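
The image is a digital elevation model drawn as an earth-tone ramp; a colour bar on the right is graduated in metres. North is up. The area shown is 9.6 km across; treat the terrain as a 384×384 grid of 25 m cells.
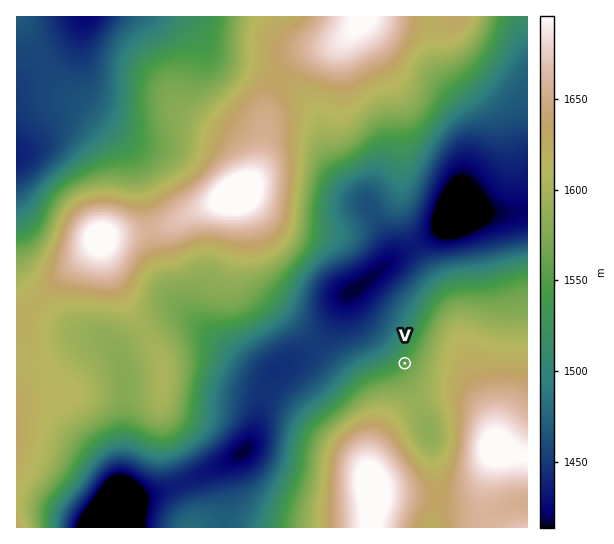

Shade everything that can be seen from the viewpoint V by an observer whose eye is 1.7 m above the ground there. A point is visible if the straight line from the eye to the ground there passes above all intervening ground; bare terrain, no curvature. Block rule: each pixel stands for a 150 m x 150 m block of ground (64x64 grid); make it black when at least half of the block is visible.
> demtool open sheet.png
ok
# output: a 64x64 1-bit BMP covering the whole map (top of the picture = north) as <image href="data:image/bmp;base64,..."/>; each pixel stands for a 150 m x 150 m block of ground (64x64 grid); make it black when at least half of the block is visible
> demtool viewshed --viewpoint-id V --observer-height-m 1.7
<image width="64" height="64" href="data:image/bmp;base64,Qk0+AgAAAAAAAD4AAAAoAAAAQAAAAEAAAAABAAEAAAAAAAACAAATCwAAEwsAAAIAAAAAAAAA////AAAAAAD4AAAAAAAAAPwAAAAAAAAA/gAAAAAAAAD/AAAAAAAAAP8AAAAAAAAA/wAAAAAAAAD/AAAAAAAAAP4AAAAAAQAA/gAAAAAHAAD8ABgAAA8AAPAAHgAAHgAA4AAfAAA+AADAAB/AAD4AAIAAP+AAPgAAAAA/8AAeAAAAAD/4AA4AAAAAP/4ADwAAAAA//4APAAAAAD//4A+AAAAAP//4H4AAAAA/////4AAAAD/////wAAAAP/////gAAAB/////+AAAAH/////4AGAB//////gAcAP/////8AA4B//////wAAgP/H///8AAAB/4P//+AAAAH/A///wAAAAf+B///gAAAB/8H///AAAAP/4f//+AAAAf/////8AAAB//////4AAAH5/////gAAAOD////+AAAAQD////8AAAAAB////wAAAAAB////gAAAAAD///+AAAAAAD///8AAAAAAH///wAAAAAAP///gAAAAAA////AAAAAAB///+AAAAAAH///8AAAAAAf///4AAAAAB////wAAAAAH////gAAAAAP////AAAAAAf///8AAAAAB////4AAAAAH////wAAAAA/////AAAAAD////8AAAAAf////wAAAAAf////AAAAAAH///8AAAAAAH///wAAAAAAP///AAAAAAAfz/8AAAAAAA4D/w=="/>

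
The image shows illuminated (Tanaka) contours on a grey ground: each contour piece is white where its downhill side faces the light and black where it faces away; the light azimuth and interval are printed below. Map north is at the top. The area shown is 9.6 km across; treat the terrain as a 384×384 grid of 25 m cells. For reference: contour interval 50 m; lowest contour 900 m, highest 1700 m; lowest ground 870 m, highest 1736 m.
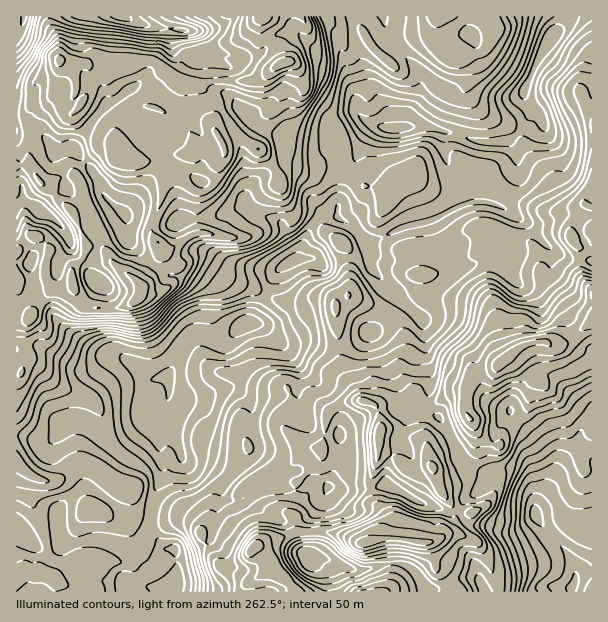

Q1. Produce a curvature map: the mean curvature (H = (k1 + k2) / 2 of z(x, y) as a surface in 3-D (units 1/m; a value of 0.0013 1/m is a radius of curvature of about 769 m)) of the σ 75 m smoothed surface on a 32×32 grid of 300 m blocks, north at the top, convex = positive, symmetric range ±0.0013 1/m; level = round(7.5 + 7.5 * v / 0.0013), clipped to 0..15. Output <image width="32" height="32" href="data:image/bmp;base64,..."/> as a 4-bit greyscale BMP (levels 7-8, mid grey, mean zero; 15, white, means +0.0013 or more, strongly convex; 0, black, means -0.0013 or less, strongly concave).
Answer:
<image width="32" height="32" href="data:image/bmp;base64,Qk12AgAAAAAAAHYAAAAoAAAAIAAAACAAAAABAAQAAAAAAAACAAATCwAAEwsAABAAAAAAAAAAAAAAABEREQAiIiIAMzMzAERERABVVVUAZmZmAHd3dwCIiIgAmZmZAKqqqgC7u7sAzMzMAN3d3QDu7u4A////AIm2hFYyd7qtVHe6GIG7VVSqibqZg81o8gEAADuR2XlkRzZkeAK0v6AE/7z9brd2STw6eZWrxmt+/s3KvbYmRKmYG6iTqZdnjDI1uxBftwWXeHZo5IimlEZiOSAvcdYmic23m6djZ2yodXsrn2ZbNWuSeqaGcmiDeKloyJwYmGdZNVlYZWeItJqWOeToLKx3dpVViEd2eLbHSjTkYJ9FhYWUaMhYVlaFh4rPl4fIQLmWpqiIhliGadp1d3iFu6SMZ9plVlZIvKiTmoh5Rpr9VXp2hhFHVYN5Qmh0ale4rt/GykNEmkRVM0dccEo0SIZ5m/g//+tSRiOJXoeXRUjKk5dYvUP/14y6qq7qRIeK8yWHamsI+XtoliaE5EvINnJ2XRpbbla6YzMhA5N4h2ZnhzXOSJYPq5//pF/iaamIqJPZ1Ay0LgSGeE1GGZI0nMU3lkDrgzmFhDaaM1boh0M0u6wvXBZnqqom+HeKqaiJl1ZJyYkdyHd+NZlpeJrGeKZ6RaVAvKeKf19qOIia57dllkWUhZplWHyVOkikATIjZnBWtt0pmKaKFphGNFNYi7lRmbmbc2dIdCdrtyhneqpRGOvIiIlV26vuiMg0fVVpiAq9e/u775dkJv94Z+db6rkyeTj4uqhpqphWlGtnqXbJcGsNlWUAAAStZeVqV4lV3IMn"/>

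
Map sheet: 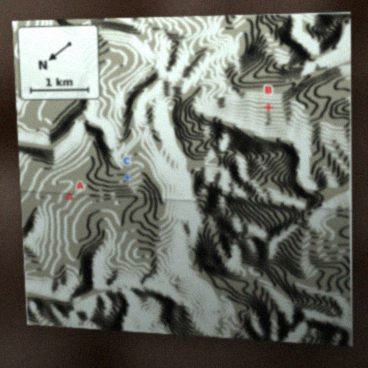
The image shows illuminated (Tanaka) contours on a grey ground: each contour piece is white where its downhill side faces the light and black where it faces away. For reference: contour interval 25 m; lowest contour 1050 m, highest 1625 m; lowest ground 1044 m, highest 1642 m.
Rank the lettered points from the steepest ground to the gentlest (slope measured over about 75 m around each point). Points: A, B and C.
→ B C A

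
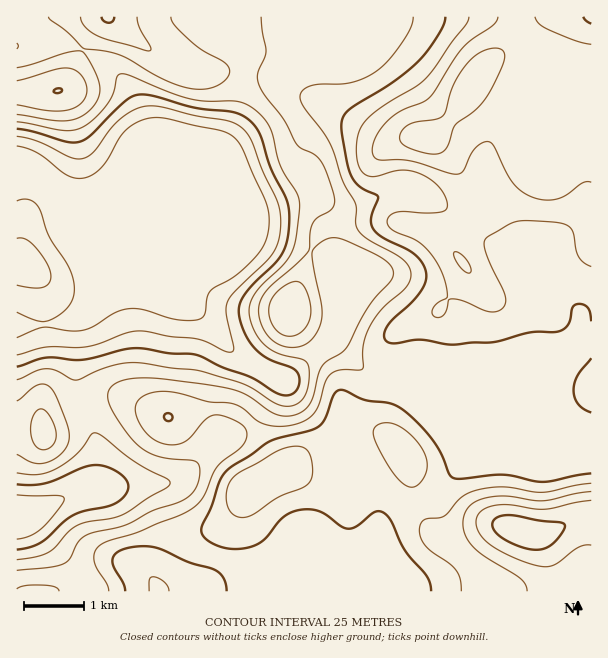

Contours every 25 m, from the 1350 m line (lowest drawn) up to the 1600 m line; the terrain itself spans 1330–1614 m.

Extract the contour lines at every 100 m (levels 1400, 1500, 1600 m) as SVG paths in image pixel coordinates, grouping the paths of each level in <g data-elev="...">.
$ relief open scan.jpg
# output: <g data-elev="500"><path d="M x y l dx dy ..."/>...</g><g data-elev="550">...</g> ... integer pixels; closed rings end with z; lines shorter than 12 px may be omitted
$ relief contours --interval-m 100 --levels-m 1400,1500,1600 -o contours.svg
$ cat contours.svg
<g data-elev="1400"><path d="M17 484l15 1 13-2 38-15 13-3 11 2 12 6 6 6 3 7-3 9-9 8-8 3-22 5-11 3-10 7-24 22-11 4-13 3"/><path d="M17 129l18 3 31 10 14 0 12-8 34-34 8-4 7-2 14 2 40 12 38 4 9 3 7 5 11 14 11 34 15 30 3 11 0 15-2 16-4 12-8 11-21 21-10 12-5 10 0 11 6 18 10 13 14 11 25 10 4 5 2 7-2 6-4 6-6 2-6 0-8-3-23-15-29-10-24-12-30-2-28-5-15 1-42 11-38-2-28 9"/></g><g data-elev="1500"><path d="M227 591l-3-12-8-9-28-8-29-13-15-3-21 3-6 3-4 5 0 9 10 16 2 9"/><path d="M591 473l-46 9-11-1-31-6-48 3-6-4-7-19-10-15-12-15-15-13-13-8-27-4-24-10-5 2-2 3-8 22-7 9-8 4-32 8-10 4-39 26-9 11-10 28-10 21 2 8 9 7 9 4 10 2 12-1 11-2 11-7 19-22 15-7 10-1 11 2 21 15 7 3 8-2 16-14 8-2 4 2 5 4 15 32 23 27 3 8 1 7"/><path d="M166 420l5 0 2-3-2-3-3-1-3 1-1 3z"/><path d="M591 358l-13 17-3 8-1 7 1 8 3 6 6 5 7 4"/><path d="M54 92l5 1 3-3-1-1-4-1z"/><path d="M102 17l2 4 4 2 5-2 1-4"/><path d="M445 17l-1 7-6 11-19 26-27 22-41 25-6 6-3 8 1 18 4 24 4 12 9 11 18 10-7 21 2 10 9 9 32 17 8 9 4 9 0 9-4 9-11 13-22 21-5 9 1 6 2 3 5 1 28-3 35 5 40-3 38-10 24 0 6-2 4-4 3-6 2-12 6-4 6 1 4 3 2 4 1 9"/></g><g data-elev="1600"><path d="M530 549l12 0 9-4 12-14 2-4-1-3-4-2-21-2-29-5-10 1-6 4-2 4 1 4 6 8 14 8z"/></g>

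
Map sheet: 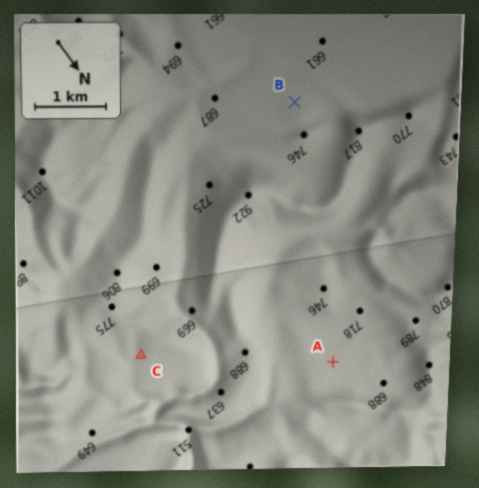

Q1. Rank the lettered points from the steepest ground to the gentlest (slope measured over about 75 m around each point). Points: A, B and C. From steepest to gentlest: C B A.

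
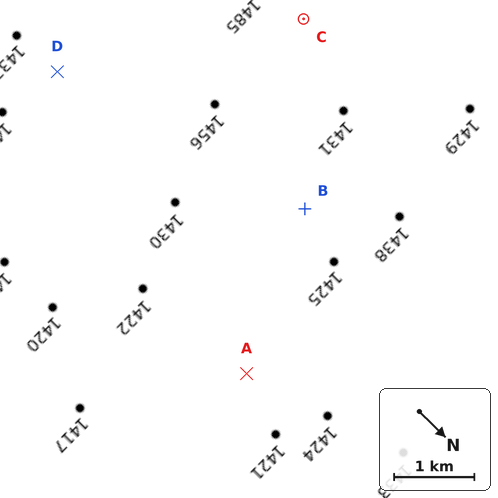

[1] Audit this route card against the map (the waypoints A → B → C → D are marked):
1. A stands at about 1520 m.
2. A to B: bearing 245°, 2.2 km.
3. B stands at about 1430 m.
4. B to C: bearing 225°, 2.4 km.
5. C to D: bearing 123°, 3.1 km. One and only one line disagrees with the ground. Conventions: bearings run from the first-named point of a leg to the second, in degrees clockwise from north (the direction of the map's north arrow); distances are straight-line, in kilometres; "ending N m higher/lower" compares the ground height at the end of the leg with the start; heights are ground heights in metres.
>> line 1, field height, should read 1420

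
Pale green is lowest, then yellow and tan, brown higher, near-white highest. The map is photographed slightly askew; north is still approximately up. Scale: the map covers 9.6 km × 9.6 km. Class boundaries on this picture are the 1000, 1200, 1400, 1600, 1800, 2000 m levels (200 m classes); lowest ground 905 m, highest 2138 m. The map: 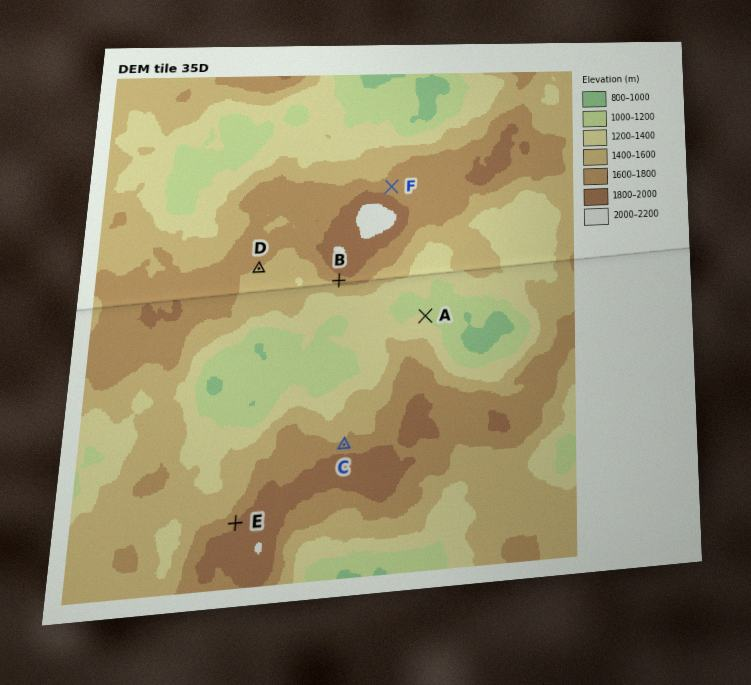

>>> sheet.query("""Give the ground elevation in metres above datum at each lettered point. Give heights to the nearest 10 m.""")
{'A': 1190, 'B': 1710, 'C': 1650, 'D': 1580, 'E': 1790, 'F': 1690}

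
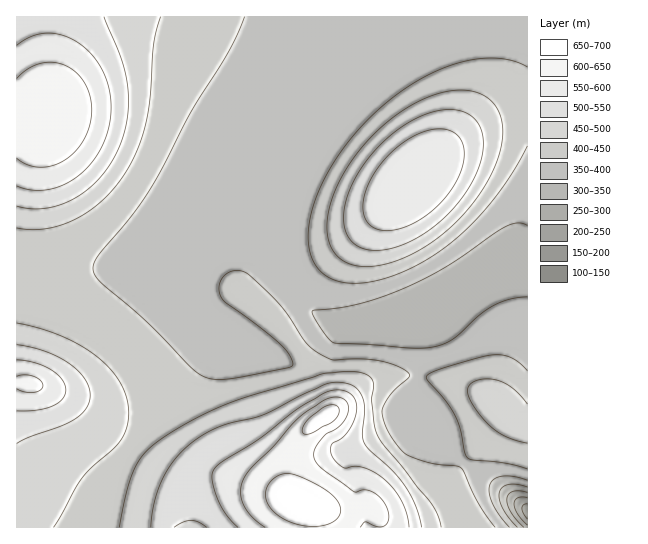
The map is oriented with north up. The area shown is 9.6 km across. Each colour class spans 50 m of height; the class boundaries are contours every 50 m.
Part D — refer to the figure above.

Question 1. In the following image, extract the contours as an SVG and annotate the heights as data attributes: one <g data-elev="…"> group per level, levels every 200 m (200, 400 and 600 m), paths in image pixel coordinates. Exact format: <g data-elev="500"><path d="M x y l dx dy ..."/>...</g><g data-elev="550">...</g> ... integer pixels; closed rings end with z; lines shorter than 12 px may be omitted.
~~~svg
<g data-elev="200"><path d="M527 525l-9-11-4-11 1-3 3-2 9 0"/></g><g data-elev="400"><path d="M495 527l-17-24-17-35-30-5-22-7-8-7-11-15-7-15-1-10 9-16 18-16 0-3-4-4-11-5-15-4-20-2-26 1-13-6-15-12-19-29-15-18-23-21-11-4-9 3-7 6-2 10 3 9 4 5 29 20 24 20 10 11 4 11-6 3-52 10-16 2-12-2-15-9-41-43-48-41-9-11-1-7 3-8 36-44 18-26 41-78 38-61 16-33"/><path d="M527 371l-8-8-8-5-8-3-9 0-15 2-38 12-12 5-3 4 20 23 9 14 6 15 4 23 3 5 6 2 33 4 20 5"/><path d="M527 67l-13-6-17-3-19 1-20 4-21 8-20 10-20 14-20 16-18 18-16 20-14 21-10 21-7 20-4 20 1 18 5 14 7 8 9 7 11 4 13 1 15-1 16-4 34-14 31-20 29-27 26-34 22-37"/></g><g data-elev="600"><path d="M360 527l5-5 13 5 8-2 2-4 1-6-4-12-6-6-8-6-6-1-8 2-4-1-31-22-6-7-2-5 1-8 5-8 6-7 14-8 7-11 2-8-2-5-5-4-7-1-12 4-25 17-25 29-21 20-8 11-3 12 2 13 8 13 14 11"/><path d="M17 389l8 3 8 1 7-3 3-4-2-5-7-5-9-1-8 1"/><path d="M17 158l10 7 12 2 14-1 12-6 10-9 10-13 5-13 2-15-2-14-5-13-9-10-11-8-12-3-14 2-12 5-10 9"/></g>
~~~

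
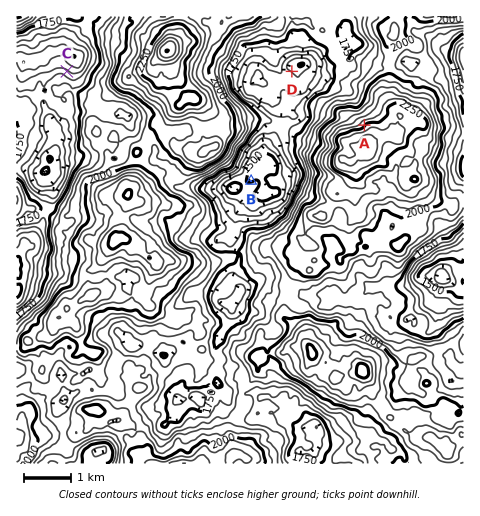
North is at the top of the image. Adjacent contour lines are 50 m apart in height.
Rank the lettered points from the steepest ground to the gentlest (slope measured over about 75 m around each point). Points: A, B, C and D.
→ A C D B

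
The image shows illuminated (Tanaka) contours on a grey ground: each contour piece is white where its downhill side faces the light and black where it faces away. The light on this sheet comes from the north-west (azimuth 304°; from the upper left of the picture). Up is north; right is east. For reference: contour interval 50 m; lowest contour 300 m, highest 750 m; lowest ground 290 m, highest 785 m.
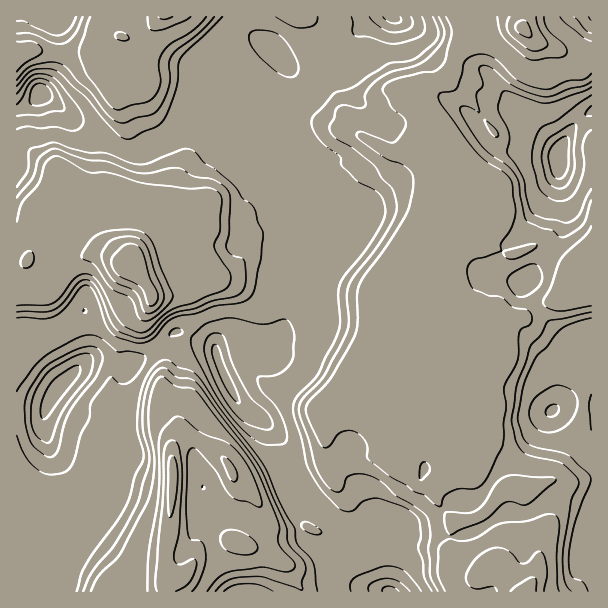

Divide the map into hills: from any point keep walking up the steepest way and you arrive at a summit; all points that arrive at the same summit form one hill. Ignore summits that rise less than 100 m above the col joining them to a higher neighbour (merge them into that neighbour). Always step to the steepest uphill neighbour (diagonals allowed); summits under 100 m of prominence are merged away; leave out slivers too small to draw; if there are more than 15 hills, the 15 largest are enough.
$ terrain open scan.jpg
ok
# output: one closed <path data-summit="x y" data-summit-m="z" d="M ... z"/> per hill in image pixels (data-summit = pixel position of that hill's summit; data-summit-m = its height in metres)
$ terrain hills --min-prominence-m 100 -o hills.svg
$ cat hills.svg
<path data-summit="522 29" data-summit-m="764" d="M591 16l-214 0-21 17-4 14-7 5-21 0-19 10-17 2-15-15-14 13-3 6 0 16 6 29-2 15-2 6 24 8 24 23 0 18 10 14 10 21 0 6-12 11-24 11-6 8 0 12 8 31 0 12-12 24-7 5-9 2-31-9-8 3-8 8-1 11 7 21 17 30 6 6 15 8 16 17 3 11 0 13 10 32 4 3 5 0 7 5 17 15 31 20 8 7 9-11 15-10 6 0 9 4 15-1 21-9 16-12 18 0 9-6 14-20 12-12 12-6 8-8 20-33 13-15 3-18 15-37 7-9 8-3 0-170-25-1-8-5 1-10 11-20 8-9 13-9z"/><path data-summit="131 266" data-summit-m="785" d="M375 16l-130 0 1 13 10 9-11-4-8 2-36 22-7 7-4 9-4 18 0 12 2 6 6 4-9 1-24 25-21 14-15-2-38-22-46-38-9 11-16 8 1 481 41-1 0-19 4-17 29-57 0-4-7-11-5-12-29-22-7-27 7-23 31-35 9-4 15 0 21 6 33-18 18-17 32 12 6 5 10-14 8-3 36 9 7-3 7-8 9-20 0-12-8-31 0-12 6-8 28-14 8-8 0-6-10-21-10-14 0-18-24-23-24-8 2-6 2-15-6-29 0-16 3-6 14-13 15 15 12 0 24-12 21 0 7-5 4-14z"/><path data-summit="173 477" data-summit-m="771" d="M177 331l-18 17-33 18-21-6-19 1-30 29-10 18-3 14 7 27 29 22 5 12 7 11 0 4-29 57-4 17 0 19 326 1-25-10-15-24 6-12 10-7-19-15-12-6-23-19-7-5-5 0-4-3-10-32 0-13-3-11-16-17-15-8-6-6-17-30-7-26-7-5z"/><path data-summit="525 591" data-summit-m="736" d="M591 404l-27 0-10 5-8 8-20 33-8 8-12 6-12 12-12 18-8 6-21 2-16 12-21 9-15 1-5-2 1 11-7 27 0 31 201 1z"/><path data-summit="164 17" data-summit-m="712" d="M243 16l-226 0-1 94 16-7 9-11 46 38 38 22 15 2 21-14 24-25 9-1-6-4-2-6 0-12 4-18 4-9 7-7 12-6 18-14 11-4 10 1-8-9z"/>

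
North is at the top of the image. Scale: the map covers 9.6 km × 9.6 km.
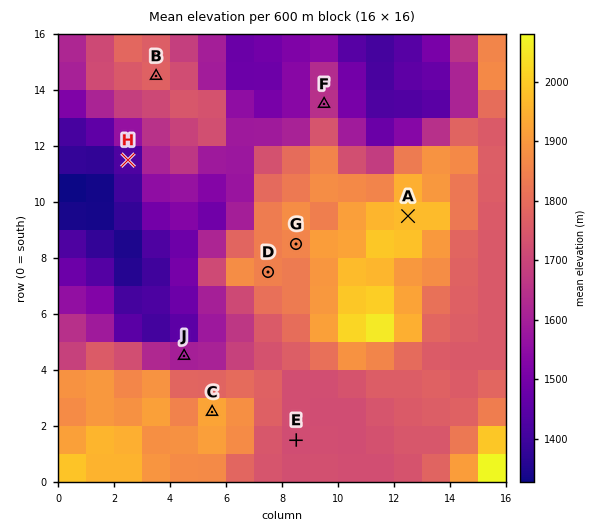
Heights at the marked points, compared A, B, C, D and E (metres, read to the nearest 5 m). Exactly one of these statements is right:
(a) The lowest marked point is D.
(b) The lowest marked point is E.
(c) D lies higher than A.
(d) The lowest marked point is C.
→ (b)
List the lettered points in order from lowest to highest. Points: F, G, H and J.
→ H J F G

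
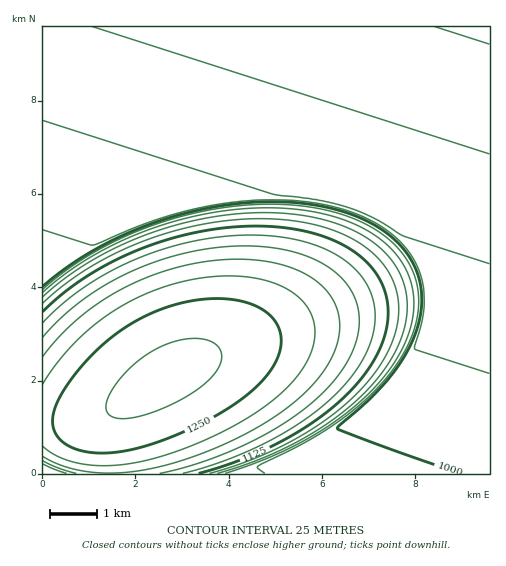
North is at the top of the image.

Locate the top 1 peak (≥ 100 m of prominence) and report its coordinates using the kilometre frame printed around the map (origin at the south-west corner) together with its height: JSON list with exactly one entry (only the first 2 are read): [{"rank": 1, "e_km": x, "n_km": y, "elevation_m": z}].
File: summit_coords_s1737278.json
[{"rank": 1, "e_km": 2.69, "n_km": 2.11, "elevation_m": 1281}]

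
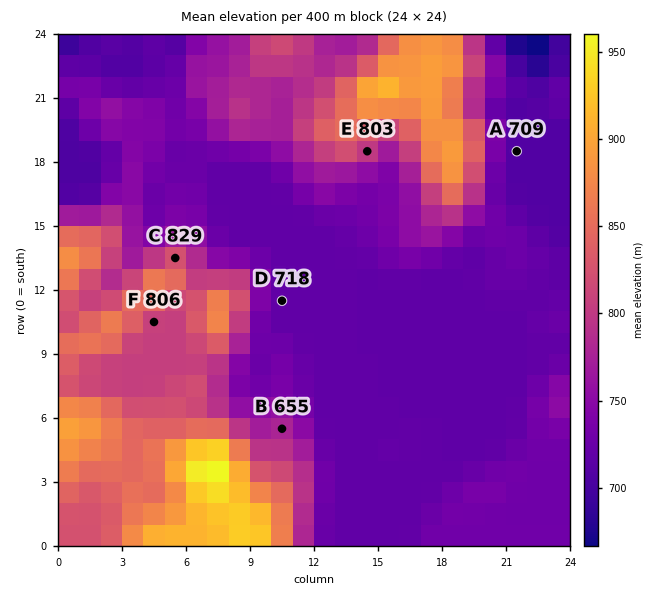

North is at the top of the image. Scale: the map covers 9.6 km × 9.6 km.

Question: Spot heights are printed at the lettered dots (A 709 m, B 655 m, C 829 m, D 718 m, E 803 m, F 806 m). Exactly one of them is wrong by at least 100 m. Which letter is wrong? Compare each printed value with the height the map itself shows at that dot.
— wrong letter B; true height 780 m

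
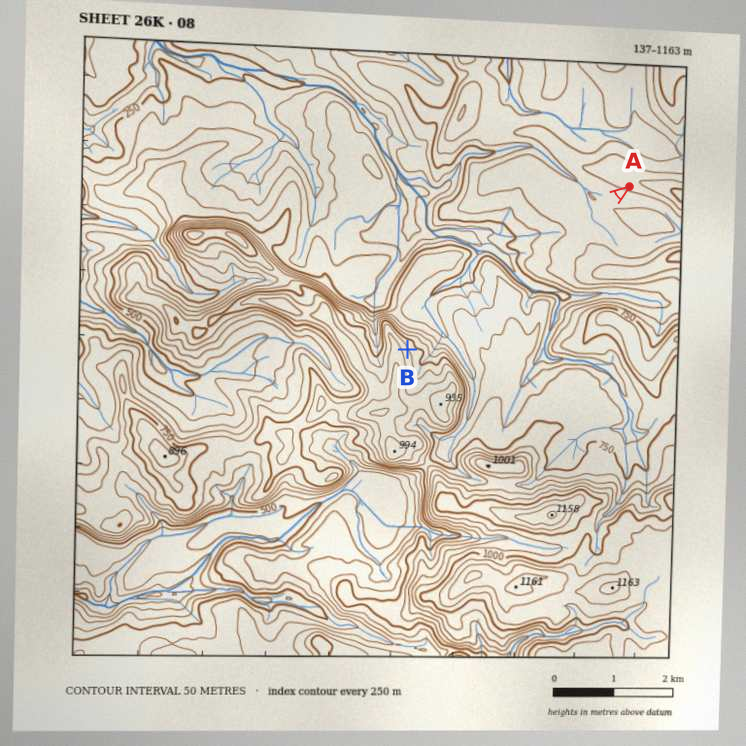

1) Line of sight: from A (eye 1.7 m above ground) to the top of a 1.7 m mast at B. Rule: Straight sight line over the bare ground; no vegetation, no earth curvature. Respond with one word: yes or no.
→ yes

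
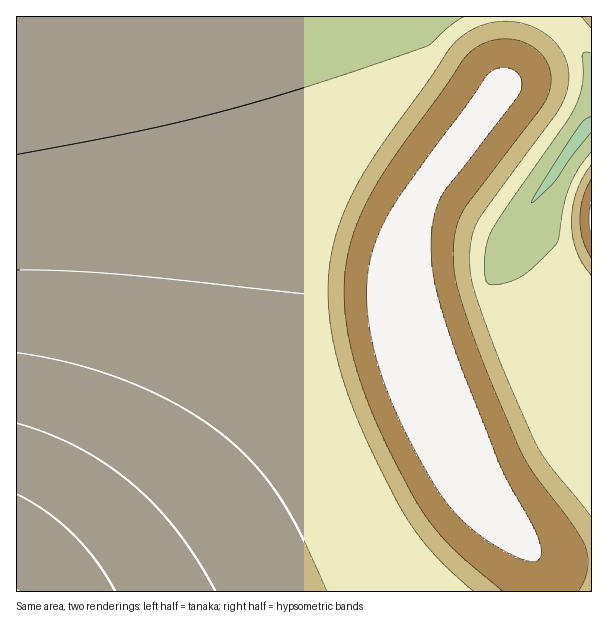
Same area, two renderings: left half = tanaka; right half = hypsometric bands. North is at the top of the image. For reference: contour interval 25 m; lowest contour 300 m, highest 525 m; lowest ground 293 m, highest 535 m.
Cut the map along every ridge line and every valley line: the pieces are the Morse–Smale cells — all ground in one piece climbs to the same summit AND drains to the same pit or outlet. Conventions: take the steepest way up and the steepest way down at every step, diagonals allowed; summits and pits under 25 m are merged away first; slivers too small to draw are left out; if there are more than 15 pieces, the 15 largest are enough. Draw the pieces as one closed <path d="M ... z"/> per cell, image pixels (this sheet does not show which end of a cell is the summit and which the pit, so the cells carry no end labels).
<path d="M252 16l-236 1 1 575 434-1-25-27-28-37-34-68-28-67-10-27-10-47-4-76-11-63-18-69z"/><path d="M504 16l-251 1 30 93 18 69 11 63 4 76 10 47 10 27 28 67 34 68 28 37 26 28 89-1-1-28-17-21-42-45-15-24-18-38-15-33-19-52-12-56 1-46 12-39 15-27 50-63 24-35z"/><path d="M555 16l-50 1-1 67-24 35-50 63-15 27-12 39-1 46 4 27 15 51 18 44 33 67 22 30 29 29 17 21 2 29 49 0 1-107-36-39-28-57-16-39-14-81 0-12 8-18 48-66 18-29 20-19 0-56-3-9-15-24z"/><path d="M591 126l-19 18-18 29-36 48-20 36 0 12 7 46 13 53 38 78 35 38z"/><path d="M591 16l-35 1 22 25 11 18 2 8z"/>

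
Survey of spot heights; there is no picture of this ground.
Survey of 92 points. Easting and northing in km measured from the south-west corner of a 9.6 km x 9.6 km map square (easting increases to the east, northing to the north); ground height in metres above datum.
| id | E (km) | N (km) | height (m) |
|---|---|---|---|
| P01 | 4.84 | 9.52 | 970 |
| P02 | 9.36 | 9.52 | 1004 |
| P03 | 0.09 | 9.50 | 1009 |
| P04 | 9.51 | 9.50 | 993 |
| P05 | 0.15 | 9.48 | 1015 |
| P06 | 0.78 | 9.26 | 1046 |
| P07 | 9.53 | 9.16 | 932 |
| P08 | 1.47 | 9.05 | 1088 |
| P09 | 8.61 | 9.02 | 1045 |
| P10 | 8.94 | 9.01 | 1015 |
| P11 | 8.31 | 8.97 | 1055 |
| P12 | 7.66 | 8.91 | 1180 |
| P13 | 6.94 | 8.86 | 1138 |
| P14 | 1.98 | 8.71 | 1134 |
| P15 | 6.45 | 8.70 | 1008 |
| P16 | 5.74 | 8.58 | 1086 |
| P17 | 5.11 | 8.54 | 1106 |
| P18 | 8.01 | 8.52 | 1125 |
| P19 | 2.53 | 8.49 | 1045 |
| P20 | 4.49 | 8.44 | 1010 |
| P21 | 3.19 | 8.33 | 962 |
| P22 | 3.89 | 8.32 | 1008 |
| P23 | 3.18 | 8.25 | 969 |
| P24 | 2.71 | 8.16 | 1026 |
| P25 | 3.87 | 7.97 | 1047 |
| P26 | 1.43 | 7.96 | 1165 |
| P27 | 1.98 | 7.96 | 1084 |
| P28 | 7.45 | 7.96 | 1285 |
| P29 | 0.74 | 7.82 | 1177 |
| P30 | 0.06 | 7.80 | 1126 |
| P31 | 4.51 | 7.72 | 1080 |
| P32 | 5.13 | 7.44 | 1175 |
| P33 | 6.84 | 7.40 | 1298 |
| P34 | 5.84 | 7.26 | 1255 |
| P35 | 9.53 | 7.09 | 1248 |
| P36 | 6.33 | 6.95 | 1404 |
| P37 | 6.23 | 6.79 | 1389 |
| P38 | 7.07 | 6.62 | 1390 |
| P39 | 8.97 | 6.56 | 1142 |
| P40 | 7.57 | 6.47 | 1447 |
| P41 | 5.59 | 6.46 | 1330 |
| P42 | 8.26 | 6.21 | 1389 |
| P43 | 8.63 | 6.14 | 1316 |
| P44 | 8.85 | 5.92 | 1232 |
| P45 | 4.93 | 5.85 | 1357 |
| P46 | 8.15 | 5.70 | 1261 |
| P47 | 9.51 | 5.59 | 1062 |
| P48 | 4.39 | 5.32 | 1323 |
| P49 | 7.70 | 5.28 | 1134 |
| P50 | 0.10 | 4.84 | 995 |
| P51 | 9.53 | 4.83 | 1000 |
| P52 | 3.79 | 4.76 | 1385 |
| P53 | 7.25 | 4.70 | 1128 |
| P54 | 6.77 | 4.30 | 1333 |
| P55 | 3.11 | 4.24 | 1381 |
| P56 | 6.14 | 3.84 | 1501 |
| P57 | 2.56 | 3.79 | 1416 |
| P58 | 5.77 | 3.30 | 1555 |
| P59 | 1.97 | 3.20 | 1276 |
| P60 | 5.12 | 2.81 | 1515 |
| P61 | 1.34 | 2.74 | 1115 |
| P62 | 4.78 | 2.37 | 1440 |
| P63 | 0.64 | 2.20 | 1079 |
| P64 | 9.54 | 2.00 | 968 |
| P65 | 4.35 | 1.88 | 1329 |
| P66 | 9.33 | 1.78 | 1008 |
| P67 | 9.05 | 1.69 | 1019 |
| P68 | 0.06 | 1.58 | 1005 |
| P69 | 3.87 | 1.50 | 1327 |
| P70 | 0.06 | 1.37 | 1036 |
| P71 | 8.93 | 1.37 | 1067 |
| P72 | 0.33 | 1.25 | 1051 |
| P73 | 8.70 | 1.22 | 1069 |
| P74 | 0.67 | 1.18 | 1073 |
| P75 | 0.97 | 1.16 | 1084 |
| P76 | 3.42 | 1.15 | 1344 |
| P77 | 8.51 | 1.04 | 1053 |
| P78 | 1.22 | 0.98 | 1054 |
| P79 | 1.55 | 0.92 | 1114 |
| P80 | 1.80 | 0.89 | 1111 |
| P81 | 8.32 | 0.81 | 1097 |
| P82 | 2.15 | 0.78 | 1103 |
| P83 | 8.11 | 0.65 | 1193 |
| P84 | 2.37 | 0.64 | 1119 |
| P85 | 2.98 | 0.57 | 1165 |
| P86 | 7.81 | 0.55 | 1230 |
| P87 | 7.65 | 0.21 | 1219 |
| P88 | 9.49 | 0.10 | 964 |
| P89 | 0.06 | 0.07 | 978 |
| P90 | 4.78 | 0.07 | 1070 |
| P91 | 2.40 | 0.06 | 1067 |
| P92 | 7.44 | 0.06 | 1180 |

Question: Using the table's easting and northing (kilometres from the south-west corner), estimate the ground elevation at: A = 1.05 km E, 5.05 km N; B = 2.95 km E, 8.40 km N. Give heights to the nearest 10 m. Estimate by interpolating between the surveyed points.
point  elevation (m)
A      1150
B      1020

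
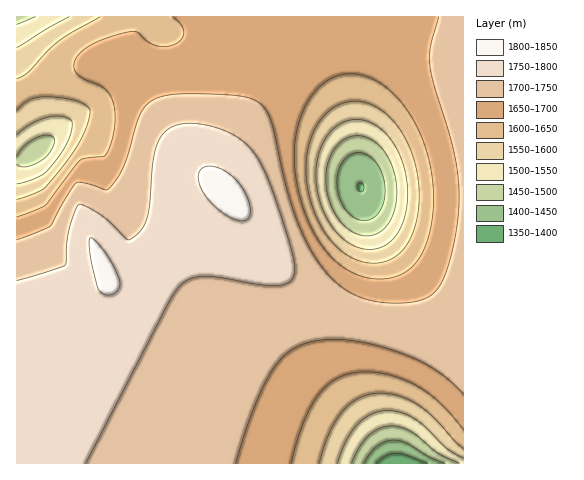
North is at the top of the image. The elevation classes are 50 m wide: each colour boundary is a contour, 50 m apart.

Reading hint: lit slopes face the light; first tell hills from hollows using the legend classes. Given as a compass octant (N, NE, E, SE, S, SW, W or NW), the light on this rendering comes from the NW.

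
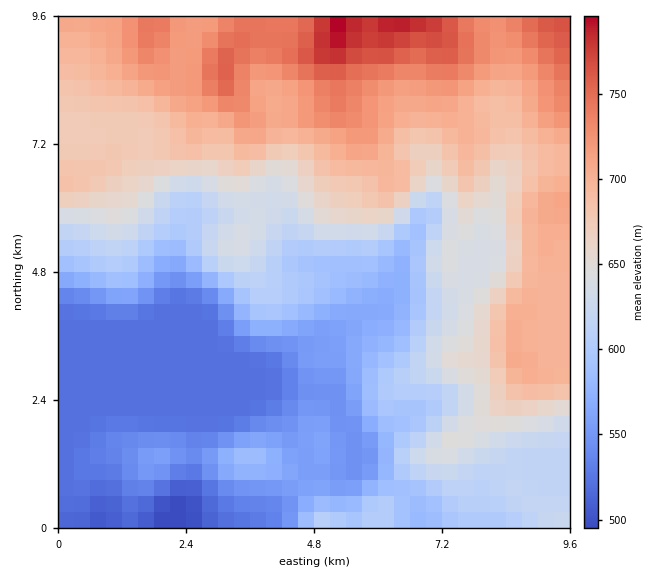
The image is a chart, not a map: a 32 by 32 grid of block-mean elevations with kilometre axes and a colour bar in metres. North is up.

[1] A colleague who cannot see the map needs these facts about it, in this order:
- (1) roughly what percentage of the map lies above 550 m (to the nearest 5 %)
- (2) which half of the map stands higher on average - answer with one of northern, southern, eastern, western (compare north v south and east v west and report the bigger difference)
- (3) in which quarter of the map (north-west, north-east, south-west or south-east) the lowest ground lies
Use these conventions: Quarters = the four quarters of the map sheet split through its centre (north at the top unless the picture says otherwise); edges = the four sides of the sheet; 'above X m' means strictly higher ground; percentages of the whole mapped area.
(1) About 80 % of the map lies above 550 m.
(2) Taken as a whole, the northern half is higher than the southern.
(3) The lowest point lies in the south-west quarter of the map.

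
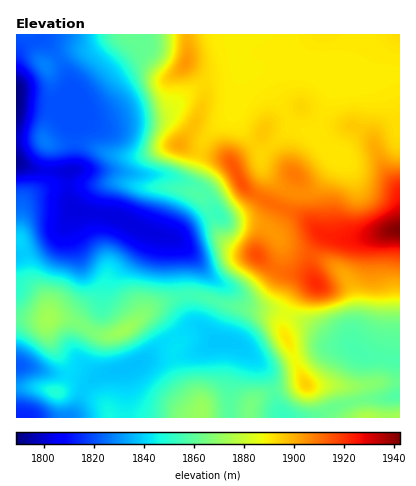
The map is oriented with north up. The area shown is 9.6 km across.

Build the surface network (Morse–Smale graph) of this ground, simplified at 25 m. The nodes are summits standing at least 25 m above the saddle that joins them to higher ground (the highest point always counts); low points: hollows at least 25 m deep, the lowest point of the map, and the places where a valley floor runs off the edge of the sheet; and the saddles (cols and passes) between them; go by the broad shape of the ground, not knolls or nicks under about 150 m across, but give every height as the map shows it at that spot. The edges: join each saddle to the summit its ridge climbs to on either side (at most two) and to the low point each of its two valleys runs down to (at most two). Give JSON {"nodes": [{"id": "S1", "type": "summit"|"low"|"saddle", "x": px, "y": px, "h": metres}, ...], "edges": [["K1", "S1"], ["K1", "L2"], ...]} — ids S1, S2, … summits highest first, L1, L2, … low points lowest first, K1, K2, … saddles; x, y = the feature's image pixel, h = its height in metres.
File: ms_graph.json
{"nodes": [
{"id": "S1", "type": "summit", "x": 398, "y": 230, "h": 1942},
{"id": "L1", "type": "low", "x": 16, "y": 96, "h": 1789},
{"id": "L2", "type": "low", "x": 24, "y": 416, "h": 1814},
{"id": "K1", "type": "saddle", "x": 274, "y": 392, "h": 1858},
{"id": "K2", "type": "saddle", "x": 186, "y": 296, "h": 1854}],
"edges": [["K1", "S1"], ["K1", "L1"], ["K1", "L2"], ["K2", "S1"], ["K2", "L1"], ["K2", "L2"]]}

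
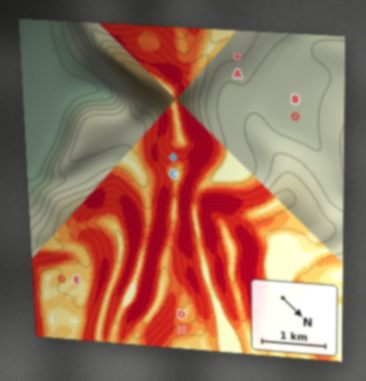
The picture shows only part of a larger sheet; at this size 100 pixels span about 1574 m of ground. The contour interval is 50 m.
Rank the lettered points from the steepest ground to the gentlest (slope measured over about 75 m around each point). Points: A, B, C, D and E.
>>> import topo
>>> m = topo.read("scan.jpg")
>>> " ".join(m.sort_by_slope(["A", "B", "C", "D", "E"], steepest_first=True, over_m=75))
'C D A E B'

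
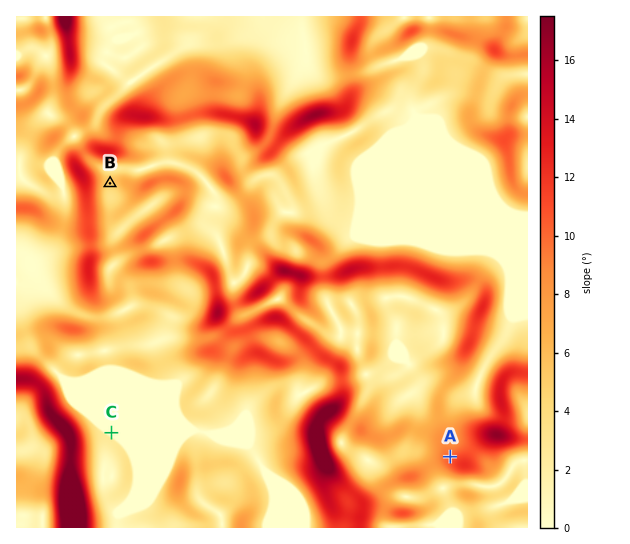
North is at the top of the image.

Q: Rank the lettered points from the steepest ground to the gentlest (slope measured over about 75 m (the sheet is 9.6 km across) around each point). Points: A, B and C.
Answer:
A B C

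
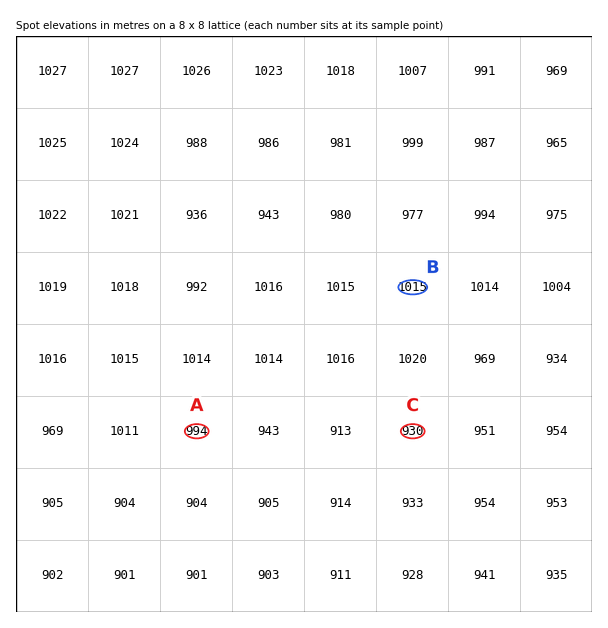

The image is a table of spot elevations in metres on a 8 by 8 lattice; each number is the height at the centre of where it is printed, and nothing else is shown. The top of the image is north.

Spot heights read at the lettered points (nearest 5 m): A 995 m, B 1015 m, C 930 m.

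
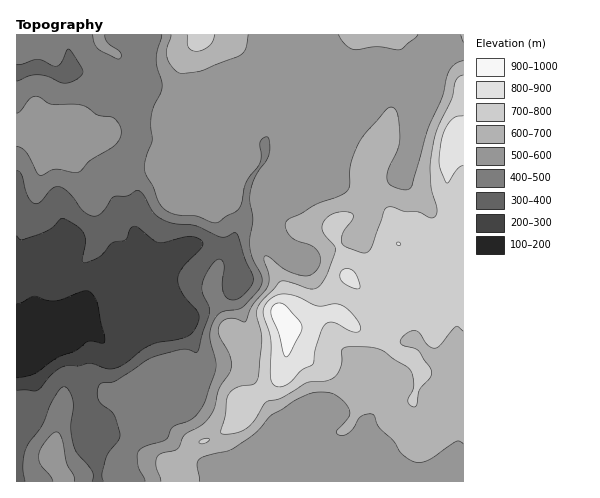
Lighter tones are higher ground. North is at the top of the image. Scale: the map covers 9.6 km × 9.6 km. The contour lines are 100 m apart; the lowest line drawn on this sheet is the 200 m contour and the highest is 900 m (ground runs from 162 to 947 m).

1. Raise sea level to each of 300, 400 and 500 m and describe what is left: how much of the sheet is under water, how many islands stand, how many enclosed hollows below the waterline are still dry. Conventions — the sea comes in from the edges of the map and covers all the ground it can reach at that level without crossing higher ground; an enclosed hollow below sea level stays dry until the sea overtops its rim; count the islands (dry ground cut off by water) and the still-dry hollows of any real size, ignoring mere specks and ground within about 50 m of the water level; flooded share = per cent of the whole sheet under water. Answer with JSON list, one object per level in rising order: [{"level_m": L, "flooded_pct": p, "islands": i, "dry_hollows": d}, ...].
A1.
[{"level_m": 300, "flooded_pct": 11, "islands": 0, "dry_hollows": 0}, {"level_m": 400, "flooded_pct": 20, "islands": 0, "dry_hollows": 0}, {"level_m": 500, "flooded_pct": 35, "islands": 0, "dry_hollows": 0}]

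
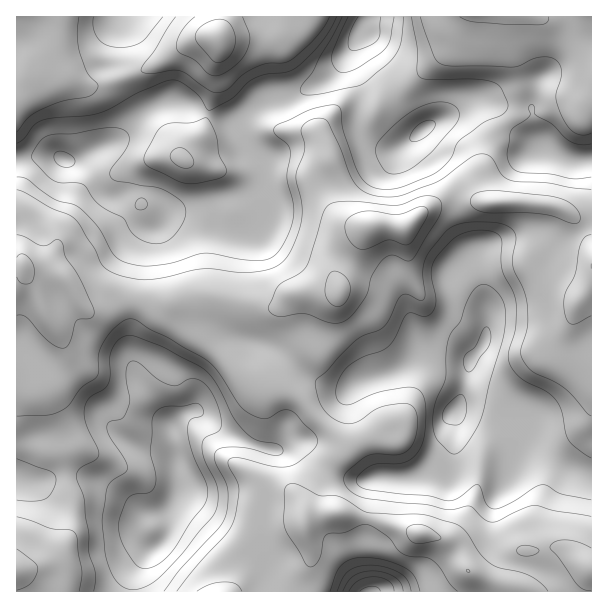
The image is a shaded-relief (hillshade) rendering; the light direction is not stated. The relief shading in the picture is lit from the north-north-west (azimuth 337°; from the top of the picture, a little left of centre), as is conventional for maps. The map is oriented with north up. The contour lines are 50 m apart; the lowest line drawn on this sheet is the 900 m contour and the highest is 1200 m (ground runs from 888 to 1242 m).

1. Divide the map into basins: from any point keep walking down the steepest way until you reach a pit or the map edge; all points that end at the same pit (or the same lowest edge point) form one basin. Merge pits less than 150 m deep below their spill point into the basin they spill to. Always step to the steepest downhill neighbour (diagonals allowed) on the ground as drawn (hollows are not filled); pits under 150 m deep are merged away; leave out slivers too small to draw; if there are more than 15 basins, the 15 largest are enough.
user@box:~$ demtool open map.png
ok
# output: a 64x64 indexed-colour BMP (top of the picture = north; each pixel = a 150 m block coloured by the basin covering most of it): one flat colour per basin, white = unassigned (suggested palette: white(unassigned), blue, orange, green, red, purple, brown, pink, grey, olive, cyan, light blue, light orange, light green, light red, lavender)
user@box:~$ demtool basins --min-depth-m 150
<image width="64" height="64" href="data:image/bmp;base64,Qk12CAAAAAAAAHYAAAAoAAAAQAAAAEAAAAABAAQAAAAAAAAIAAATCwAAEwsAABAAAAAAAAAA////ALR3HwAOf/8ALKAsACgn1gC9Z5QAS1aMAMJ34wB/f38AIr28AM++FwDox64AeLv/AIrfmACWmP8A1bDFADMzMzMzMzMzMzMzMxEREREURERERERERERBERERERERMzMzMzMzMzMzMzMzMRERERREREREREREREEiIhEREREzMzMzMzMzMzMzMzMxERERFEREREREREREIiIiERERETMzMzMzMzMzMzMzMzEREREUREREREREREIiIiIRERESMzMzMzMzMzMzMzMzMRERERREREREREREQiIiIiERESIzMzMzMzMzMzMzMzMzERERFEREREREREQiIiIiIiIiIjMzMzMzMzMzMzMzMzMzERFERERERERCIiIiIiIiIiIiMzMzMzMzMzMzMzMzMzMzMUREREREIiIiIiIiIiIiIiIzMzMzMzMzMzMzMzMzMzMzJERCIiIiIiIiIiIiIiIiIjMzMzMzMzMzMzMzMzMzMzMiIiIiIiIiIiIiIiIiIiIiMzMzMzMzMzMzMzMzMzMzMzIiIiIiIiIiIiIiIiIiIiIzMzMzMzMzMzMzMzMzMzMzMiIiIiIiIiIiIiIiIiIiIjMzMzMzMzMzMzMzMzMzMzMzIiIiIiIiIiIiIiIiIiIiMzMzMzMzMzMzMzMzMzMzMzMiIiIiIiIiIiIiIiIiIiIzMzMzMzMzMzMzMzMzMzMzMzIiIiIiIiIiIiIiIiIiIjMzMzMzMzMzMzMzMzMzMzMzMyIiIiIiIiIiIiIiIiIiMzMzMzMzMzMzMzMzMzMzMzMzIiIiIiIiIiIiIiIiIiIzMzMzMzMzMzMzMzMzMzMzMzIiIiIiIiIiIiIiIiIiIjMzMzMzMzMzMzMzMzMzMzMzIiIiIiIiIiIiIiIiIiIiMzMzMzMzMzMzMzMzMzMzMzIiIiIiIiIiIiIiIiIiIiIzMzMzMzMzMzMzMzMzMzMzIiIiIiIiIiIiIiIiIiIiIjMzMzMzMzMzMzMzMzMzMzMiIiIiIiIiIiIiIiIiIiIiMzMzMzMzMzMzMzMzMzMyIiIiIiIiIiIiIiIiIiIiIiIzMzMzMzMzMzMzMzMzIiIiIiIiIiIiIiIiIiIiIiIiIjMzMzMzMzMzMzMzMyIiIiIiIiIiIiIiIiIiIiIiIiIiMzMzMzMzMzMzMzMzIiIiIiIiIiIiIiIiIiIiIiIiIiIzMzMzMzMzMzMzMzIiIiIiIiIiIiIiIiIiIiIiIiIiIjMzMzMzMzMzMzMzIiIiIiIiIiIiIiIiIiIiIiIiIiIiMzMzMzMzMzMzMzIiIiIiIiIiIiIiIiIiIiIiIiIiIiIzMzMzMzMzMzMzIiIiIiIiIiIiIiIiIiIiIiIiIiIiIjMzMzMzMzMzMzMiIiIiIiIiIiIiIiIiIiIiIiIiIiIiMzMzMzMzMzMzMyIiIiIiIiIiIiIiIiIiIiIiIiIiIiIzMzMxERMzERETMiEREREiIiIiIiIiIiIiIiIiIiIiIjMzMxERERERERERERERERERESIiIiIiIiIiIiIiIiIiMzMxERERERERERERERERERERIiIiIiIiIiIiIiIiIiIxERERERERERERERERERERERIiIiIiIiIiIiIiIiIiIhEREREREREREREREREREREREiIiIiIiIiIiIiIiIiIhERERERERERERERERERERERESIiIiIiIiIiIiIiIiEREREREREREREREREREREREREREiIiIiIiIiIiIiIiEREREREREREREREREREREREREREREiIiIiIiIiIiIiIhERERERERERERERERERERERERERERIiIiIiIiIiIiIiIRERERERERERERERERERERERERERERERIiIiIiIiIiIhERERERERERERERERERERERERERERERERIiIiIiIiIiERERERERERERERERERERERERERERERERESIiERERERERERERERERERERERERERERERERERERERERERERERERERERERERERERERERERERERERERERERERERERERERERERERERERERERERERERERERERERERERERERERERERERERERERERERERERERERERERERERERERERERERERERERERERERERERERERERERERERERERERERERERERERERERERERERERERERERERERERERERERERERERERERERERERERERERERERERERERERERERERERERERERERERERERERERERERERERERERERERERERERERERERERERERERERERERERERERERERERERERERERERERERERERERERERERERERERERERERERERERERERERERERERERERERERERERERERERERERERERERERERERERERERERERERERERERERERERERERERERERERERERERERERERERERERERERERERERERERERERERERERERERERERERERERERERERERERERERERERERERERERERERERERERERERERERERERERERERERERERERERERERERERERERERERERERERERERERERERERERERERERERERERERERERERERERERERERERERERERERERERERERERERERERERERERERERERERERERERERERERERERERERERERERERERERERERERERERERERERERERERERERERERERERERERERERERERERERERERERERERERERERERERERERERERERERERERERERERERERERERERERERERERERERERERERER"/>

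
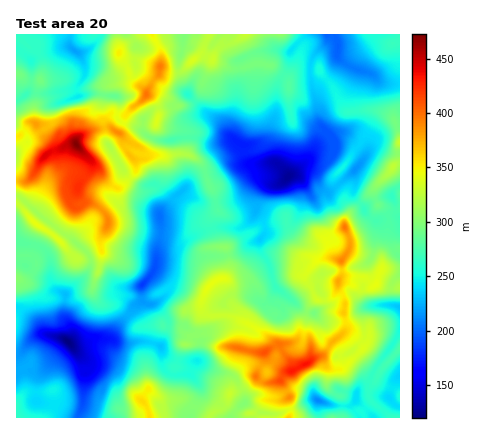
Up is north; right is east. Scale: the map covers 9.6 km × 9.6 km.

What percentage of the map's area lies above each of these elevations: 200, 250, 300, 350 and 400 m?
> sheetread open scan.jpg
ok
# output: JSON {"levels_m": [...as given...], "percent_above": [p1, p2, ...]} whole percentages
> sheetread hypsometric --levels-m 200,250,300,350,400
{"levels_m": [200, 250, 300, 350, 400], "percent_above": [92, 71, 38, 13, 3]}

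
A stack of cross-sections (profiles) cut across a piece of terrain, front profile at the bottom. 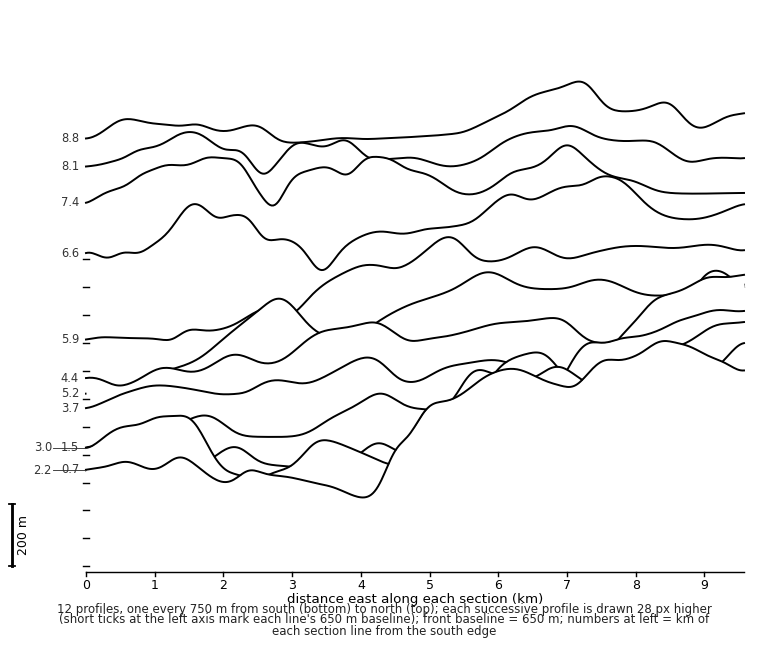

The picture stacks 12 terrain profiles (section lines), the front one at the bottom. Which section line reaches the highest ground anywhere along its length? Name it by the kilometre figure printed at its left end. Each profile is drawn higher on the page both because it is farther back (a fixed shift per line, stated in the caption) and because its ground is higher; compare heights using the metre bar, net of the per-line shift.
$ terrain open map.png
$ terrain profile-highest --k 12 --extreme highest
0.7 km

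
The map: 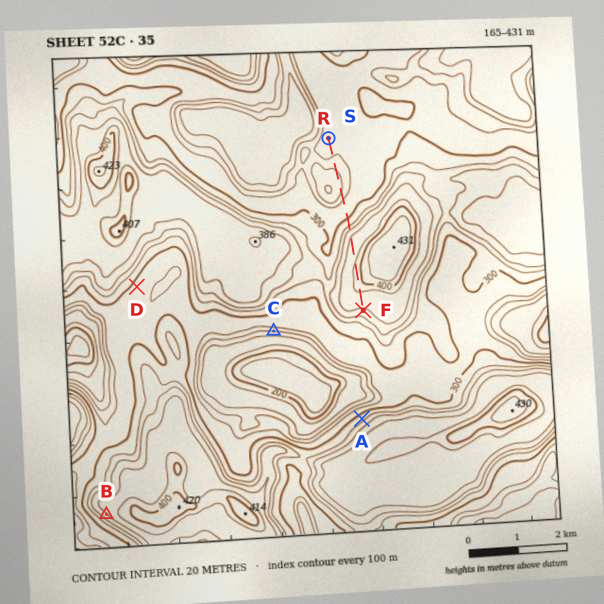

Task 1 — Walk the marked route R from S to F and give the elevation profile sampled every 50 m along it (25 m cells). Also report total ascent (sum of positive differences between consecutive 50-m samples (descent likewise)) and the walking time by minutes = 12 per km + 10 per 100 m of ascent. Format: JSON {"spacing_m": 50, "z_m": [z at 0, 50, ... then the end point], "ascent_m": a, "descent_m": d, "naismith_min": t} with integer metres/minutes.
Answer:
{"spacing_m": 50, "z_m": [294, 294, 293, 292, 291, 288, 285, 282, 278, 274, 270, 267, 263, 261, 258, 257, 256, 255, 255, 255, 256, 257, 260, 265, 271, 278, 285, 290, 294, 296, 297, 298, 299, 300, 304, 310, 320, 332, 344, 353, 358, 361, 363, 364, 365, 366, 368, 369, 371, 374, 377, 381, 384, 387, 389, 390, 390, 390, 391, 391, 391, 388, 384, 379, 374, 369, 366, 365, 363, 361, 358, 356], "ascent_m": 136, "descent_m": 74, "naismith_min": 56}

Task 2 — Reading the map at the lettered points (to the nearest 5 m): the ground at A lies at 310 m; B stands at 360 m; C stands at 260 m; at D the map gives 295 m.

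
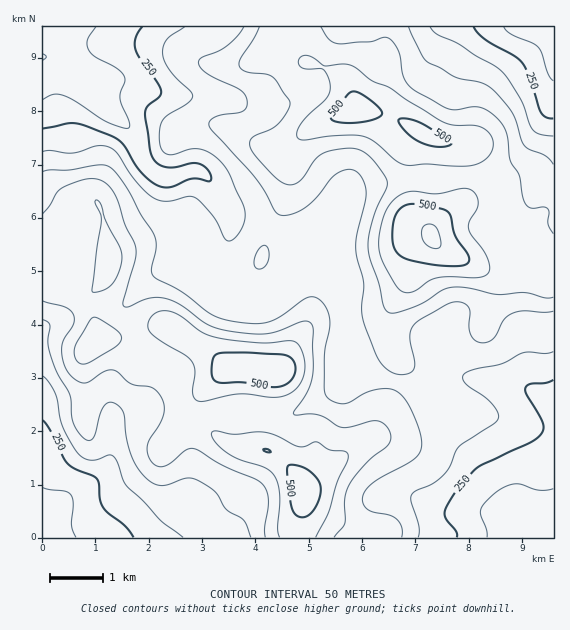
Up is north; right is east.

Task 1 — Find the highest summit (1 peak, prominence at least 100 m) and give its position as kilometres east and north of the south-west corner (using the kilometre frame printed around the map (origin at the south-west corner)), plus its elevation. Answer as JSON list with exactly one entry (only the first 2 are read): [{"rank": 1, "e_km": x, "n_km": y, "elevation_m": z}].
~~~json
[{"rank": 1, "e_km": 7.31, "n_km": 5.64, "elevation_m": 557}]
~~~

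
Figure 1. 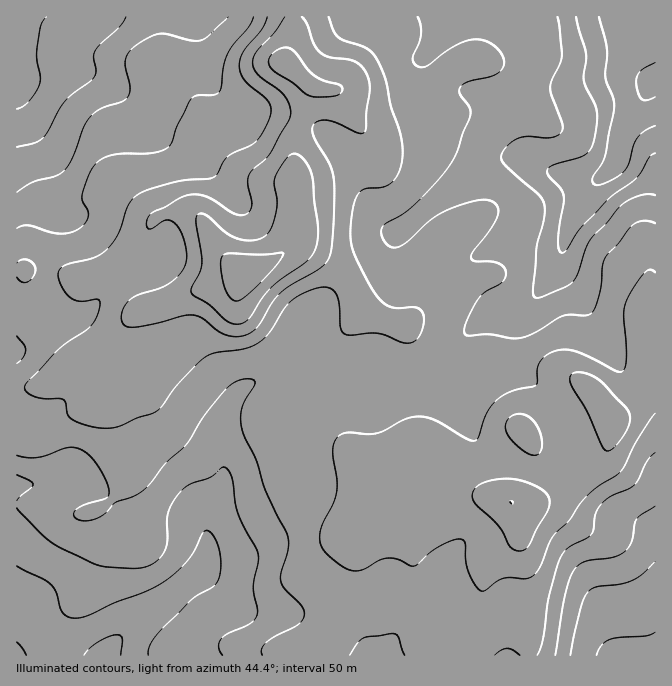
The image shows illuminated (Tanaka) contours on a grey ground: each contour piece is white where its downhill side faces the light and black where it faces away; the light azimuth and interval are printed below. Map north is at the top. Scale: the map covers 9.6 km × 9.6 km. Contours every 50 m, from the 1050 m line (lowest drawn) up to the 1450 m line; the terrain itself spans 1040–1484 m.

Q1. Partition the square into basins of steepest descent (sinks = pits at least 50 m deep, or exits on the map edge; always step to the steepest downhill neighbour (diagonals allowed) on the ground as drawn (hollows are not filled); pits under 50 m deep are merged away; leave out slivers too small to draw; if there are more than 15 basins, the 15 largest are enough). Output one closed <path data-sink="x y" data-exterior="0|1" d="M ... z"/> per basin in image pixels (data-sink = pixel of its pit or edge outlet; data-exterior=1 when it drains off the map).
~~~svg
<path data-sink="655 80" data-exterior="1" d="M655 16l-362 1 0 15-9 30 27 23 0 8-10 24-7 23 2 90-3 12 35 19 21 21 12 31 2 27 8 35 2 32 10 33 9 21 11-4-2 6 8 22 13 13 35 1 15-3 16 0 17 3 10 5 20-1 44-22 24-23 6-16 2-12-2-12 25-15 14-18 3-10 0-23 5-2z"/><path data-sink="104 655" data-exterior="1" d="M294 243l-19 16-31 14-14 10-31 6-30 14-14 3 9 34 1 13-31 5-12 6-4-5-8-5-18 0-17 5-21 19-16 8-22 2 1 268 447-1 2-17 12-16 3-12 3-40 4-6 10-11 18-13 3-6-1-24-6-7-14-5-26-2-15 3-30 0-9-3-7-8-10-25 0-5-10 2-15-40-3-13-2-32-10-47 0-15-7-21-8-15-11-11-27-17z"/><path data-sink="17 40" data-exterior="1" d="M292 16l-275 0-1 254 28-1 18 4 12 5 13 0 40-24 17-17 11-19 20-7 17 2 8 5 21 35 21 18 13-2 27-15 9-9 5-15-2-90 7-23 10-24 0-8-27-23 9-30z"/><path data-sink="632 655" data-exterior="1" d="M655 351l-4 1 0 23-7 15-20 21-15 7 2 4-2 20-6 16-24 23-44 22-21 2 5 12 0 17-3 6-18 13-10 11-4 6-3 40-3 12-12 16-1 18 191-1z"/><path data-sink="17 352" data-exterior="1" d="M185 211l-18 2-12 5-11 19-17 17-40 24-13 0-12-5-18-4-28 3 1 116 21-2 16-8 21-19 17-5 18 0 12 9 1-30 6-13 9-9 31-8 30-14 31-6 16-11-9-4-16-15-20-35z"/>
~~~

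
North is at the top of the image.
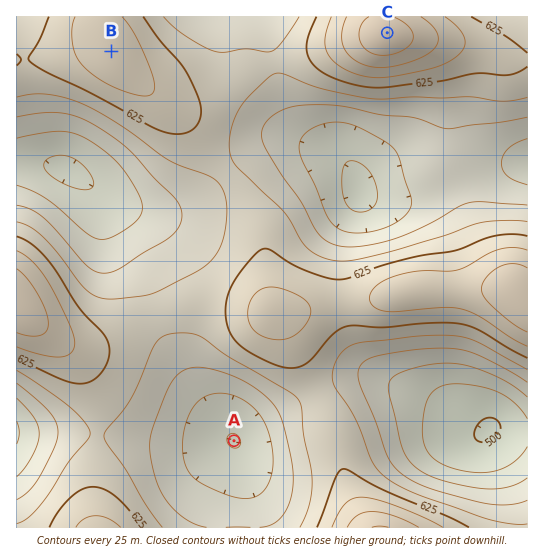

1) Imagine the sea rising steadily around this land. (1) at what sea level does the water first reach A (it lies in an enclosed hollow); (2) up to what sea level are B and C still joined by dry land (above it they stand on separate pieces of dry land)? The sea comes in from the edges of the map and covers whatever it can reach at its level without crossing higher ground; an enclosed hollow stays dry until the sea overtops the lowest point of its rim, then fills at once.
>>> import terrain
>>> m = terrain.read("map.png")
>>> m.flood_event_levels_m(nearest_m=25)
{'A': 575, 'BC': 600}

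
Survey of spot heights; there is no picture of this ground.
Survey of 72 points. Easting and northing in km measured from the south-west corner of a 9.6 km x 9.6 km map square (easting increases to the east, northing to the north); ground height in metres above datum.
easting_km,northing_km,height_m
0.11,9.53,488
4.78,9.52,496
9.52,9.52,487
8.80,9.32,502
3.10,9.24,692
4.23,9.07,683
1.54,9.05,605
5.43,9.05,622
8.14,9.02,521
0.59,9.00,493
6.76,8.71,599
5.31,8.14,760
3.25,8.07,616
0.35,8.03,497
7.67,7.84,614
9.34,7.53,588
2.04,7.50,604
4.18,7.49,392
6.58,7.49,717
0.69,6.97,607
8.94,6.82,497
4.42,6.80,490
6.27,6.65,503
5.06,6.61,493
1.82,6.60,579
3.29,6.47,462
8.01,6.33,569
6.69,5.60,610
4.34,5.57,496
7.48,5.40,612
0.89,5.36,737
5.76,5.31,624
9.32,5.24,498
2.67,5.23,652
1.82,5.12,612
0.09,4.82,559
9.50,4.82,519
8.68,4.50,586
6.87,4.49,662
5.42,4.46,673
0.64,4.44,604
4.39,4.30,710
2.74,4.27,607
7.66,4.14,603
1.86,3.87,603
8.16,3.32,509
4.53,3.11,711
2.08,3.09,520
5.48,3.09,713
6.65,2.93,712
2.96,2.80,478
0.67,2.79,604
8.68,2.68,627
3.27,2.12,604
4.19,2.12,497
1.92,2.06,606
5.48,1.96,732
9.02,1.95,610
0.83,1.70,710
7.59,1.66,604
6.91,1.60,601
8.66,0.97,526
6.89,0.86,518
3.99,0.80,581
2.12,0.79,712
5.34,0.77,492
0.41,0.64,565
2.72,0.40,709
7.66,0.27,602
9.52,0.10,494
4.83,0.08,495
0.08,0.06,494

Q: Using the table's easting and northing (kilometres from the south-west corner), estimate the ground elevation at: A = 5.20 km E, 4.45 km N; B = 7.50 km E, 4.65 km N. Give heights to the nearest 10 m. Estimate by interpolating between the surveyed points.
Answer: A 700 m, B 640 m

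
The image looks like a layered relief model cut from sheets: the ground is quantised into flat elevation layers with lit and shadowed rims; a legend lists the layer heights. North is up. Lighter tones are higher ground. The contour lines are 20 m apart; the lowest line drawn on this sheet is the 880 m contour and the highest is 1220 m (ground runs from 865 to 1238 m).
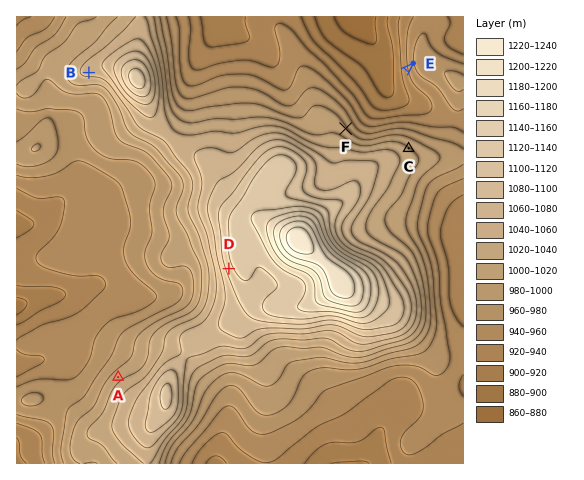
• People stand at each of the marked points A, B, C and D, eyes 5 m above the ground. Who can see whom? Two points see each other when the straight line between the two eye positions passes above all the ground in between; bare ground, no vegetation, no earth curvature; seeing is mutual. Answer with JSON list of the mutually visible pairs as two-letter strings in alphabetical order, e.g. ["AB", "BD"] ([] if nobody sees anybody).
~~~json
["AB", "AD", "BD"]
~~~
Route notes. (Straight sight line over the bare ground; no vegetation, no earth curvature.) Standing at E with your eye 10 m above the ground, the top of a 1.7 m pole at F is visible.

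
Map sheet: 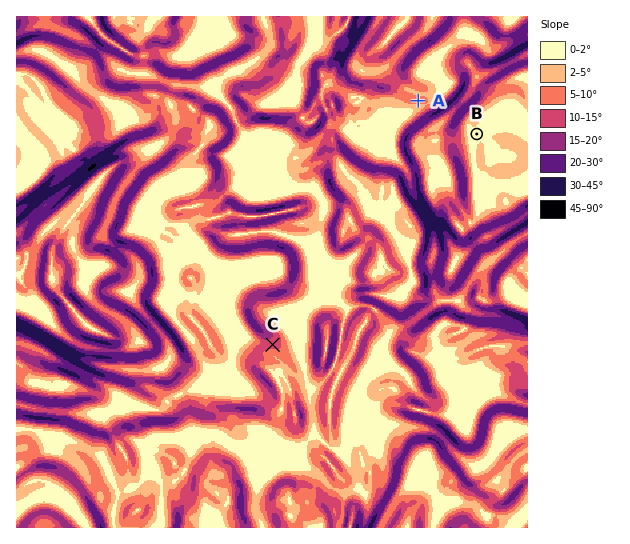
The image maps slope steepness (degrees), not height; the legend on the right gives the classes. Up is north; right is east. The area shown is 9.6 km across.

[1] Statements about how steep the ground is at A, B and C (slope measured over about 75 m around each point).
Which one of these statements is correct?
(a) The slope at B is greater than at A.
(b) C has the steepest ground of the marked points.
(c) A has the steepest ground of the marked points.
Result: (b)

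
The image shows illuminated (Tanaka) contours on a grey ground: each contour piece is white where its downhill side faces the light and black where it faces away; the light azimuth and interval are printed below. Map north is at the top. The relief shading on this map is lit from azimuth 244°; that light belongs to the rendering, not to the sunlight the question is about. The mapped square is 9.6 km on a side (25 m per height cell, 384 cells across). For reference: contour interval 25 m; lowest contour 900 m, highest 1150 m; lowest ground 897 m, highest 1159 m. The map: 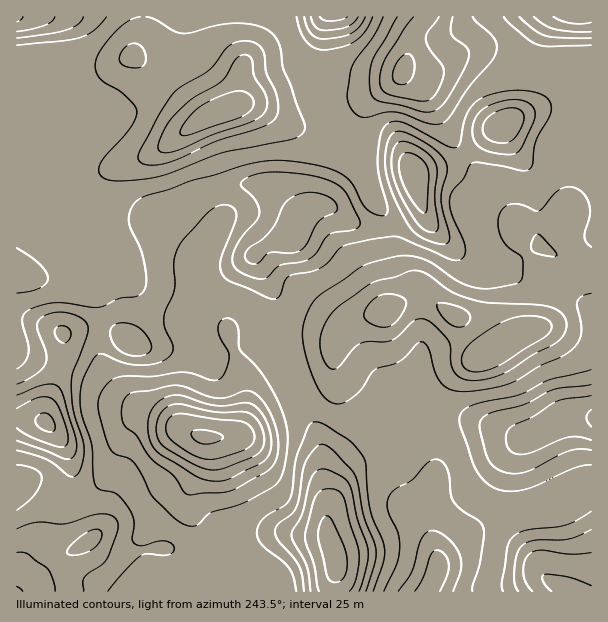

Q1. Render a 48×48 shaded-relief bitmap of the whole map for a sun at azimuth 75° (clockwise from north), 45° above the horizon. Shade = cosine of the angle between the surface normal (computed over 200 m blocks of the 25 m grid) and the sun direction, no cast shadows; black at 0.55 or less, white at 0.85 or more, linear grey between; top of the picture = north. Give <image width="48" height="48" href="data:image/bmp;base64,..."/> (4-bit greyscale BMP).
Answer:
<image width="48" height="48" href="data:image/bmp;base64,Qk32BAAAAAAAAHYAAAAoAAAAMAAAADAAAAABAAQAAAAAAIAEAAATCwAAEwsAABAAAAAAAAAAAAAAABEREQAiIiIAMzMzAERERABVVVUAZmZmAHd3dwCIiIgAmZmZAKqqqgC7u7sAzMzMAN3d3QDu7u4A////AJmqmZqZiIiIiHeHUhR63cuqhUVmVDV4mZmZmYmZiIiIh3eHUgN63cqqlkVmQzaJmYiIiJmZiIiId3d2QRR6zcurp0VmQ0eZmYiIeJqpiImYd3dlMjWLzdurlkVmVGiZiIiId5q6mJmYd3dUREab3suqhlZ2ZniYh4iIh4q6qZmId3dlVEac7cqZhmd3d4iId3iIiImqqZmHiId2Uzas7bmYd3d3eIiId3d4iImqqZmIiId3Ujas7KmId3d3d4iIiHd3iZmamaqZmHd3Ujec3JiIh3dmd4iIiHdmeamZmqqqmHd2Qkesy5iIh3ZVZ4iIiGZVe7qZq7u6l3dkM1irupiIh2VVZ4iIiFRFnMqZvMy6h3ZCJFiqqZiIh2VFZ4iIh0RIzsqazcuph3UhNGiqqYiIh2VVZ3iIdlV77sqqzcqHdmQRNXmpmIiIh2VWd3iHdmed/bqqrLhlVVMSVomZiIiIh2ZneHd3d3et7KqpmpZERmQ0Z5mYiIiIh3d4iHd3iHec3KmYiHZEZ4ZVaJqYeIiIiIiIh3Z4iHeKu6mHd3ZmeIdmeaqHd4iIiaqId3d4iGZ4q6h2Z3d4iIdmiaqHd4iImsuXZmeIiGVXmpdVeJmYiId3irqHd4iIm8uYdmd3d1RGmpZXmqqZiId3mrqHeId4m7qYh2ZmZ0RXmpZpqqqZiHd4maqYiYdoq6mJmHZlVVVoqpiJqqmYiHd4iaqZmYZoq5d4iHZURWd5qpiIiZmYiHd3iZmZmYdomXZnd3ZVVoiJmYeIiJmYh3ZomZmZmYd4hlVnd3d3d4iIiHd4d4qYdmV5mYiJmYeHZFZ3iImHeHd4iHd3d5qXZVWJmIiZiIiGVFeIiJmHiHd4iHd3Z5qXVEaJd4mZiIh2VWiZiIh4iHiIiHd3Z5mYZEaHeKqYiHdlRoqpiIiIh4iIiHd2Z4mYdVZ2eaqYiIdUWbuZiIiYd4iIiId2eIiZhlZmeKmImZdDfMqYiIiYd4iIiId3eIiJh2ZmeJiauoQkvsmIiIiYd4iIiId3eIiIh2ZmeImsyVIWzrmIiIiId4iIiIiIiId4h3d3iJm8uDAo3amIh3iId4iIiIiIiId4d3eIiZq7liBJ3KmYd3iYiIiIiImZmId4iHiJmZqphRFa3LmHZ4mYiIiIiIiaqodneIiImZmIdSN7zKdlaKqYiIiIiIiJq6h2d4iIiIiIdTWcynVFebuYiIiIiIiJq7qXd3d3d4iIdlerqGM1irupiIiIiIiImqqph3ZlZ3iIiHm7l1RFesupiIiIiIiImqqpmHVEV4iImZqqhlVWebupmIiIiIiJmZmZmHVDV4iJq7qYdVV3iZmZmIiIiImZmIiImYVEZ4iJrMqHZlV4iIiJiIiIiJqZh3eImoZFd3iJq7qGZlVniIiIiIiIiJqodneImoZFd3eIq7qGZmZnd3eIiHd3eJmYZneImYZWZlZ4mrqGZmZmdmZmZnd3iJmYd3iIiHZnZDV4q7uXZmZmZURVVXiIiZqYd4iIh3d3YhNovLupdVZmVDNFVg=="/>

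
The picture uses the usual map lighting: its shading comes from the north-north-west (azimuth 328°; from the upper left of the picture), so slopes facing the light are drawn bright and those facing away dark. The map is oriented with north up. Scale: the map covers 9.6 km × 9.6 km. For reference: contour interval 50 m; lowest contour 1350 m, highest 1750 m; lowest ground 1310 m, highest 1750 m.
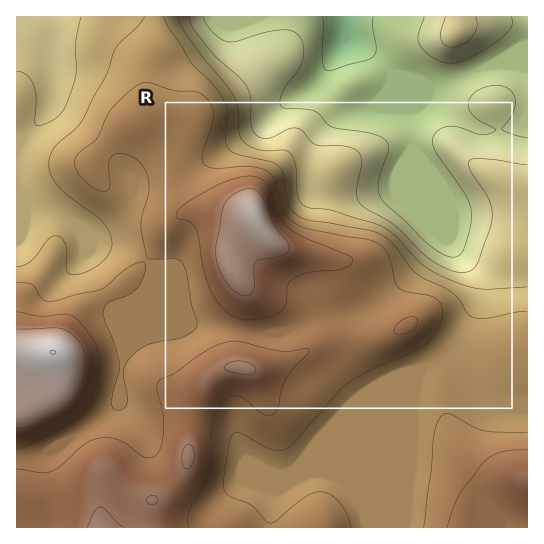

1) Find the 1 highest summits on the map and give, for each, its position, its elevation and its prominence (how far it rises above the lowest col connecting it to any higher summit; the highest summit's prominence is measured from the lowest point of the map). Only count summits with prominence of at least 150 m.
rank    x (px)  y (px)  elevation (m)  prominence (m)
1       53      353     1750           440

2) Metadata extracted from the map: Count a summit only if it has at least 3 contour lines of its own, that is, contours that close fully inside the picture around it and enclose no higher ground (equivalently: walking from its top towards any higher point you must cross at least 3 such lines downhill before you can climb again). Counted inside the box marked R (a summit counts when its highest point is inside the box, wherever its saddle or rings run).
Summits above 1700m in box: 0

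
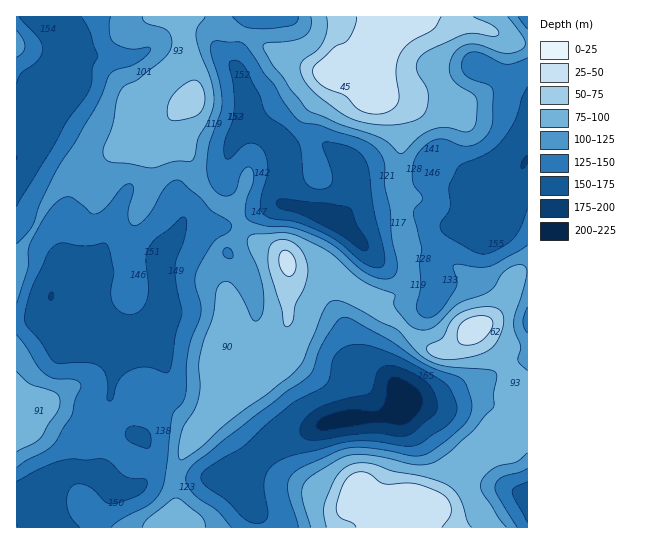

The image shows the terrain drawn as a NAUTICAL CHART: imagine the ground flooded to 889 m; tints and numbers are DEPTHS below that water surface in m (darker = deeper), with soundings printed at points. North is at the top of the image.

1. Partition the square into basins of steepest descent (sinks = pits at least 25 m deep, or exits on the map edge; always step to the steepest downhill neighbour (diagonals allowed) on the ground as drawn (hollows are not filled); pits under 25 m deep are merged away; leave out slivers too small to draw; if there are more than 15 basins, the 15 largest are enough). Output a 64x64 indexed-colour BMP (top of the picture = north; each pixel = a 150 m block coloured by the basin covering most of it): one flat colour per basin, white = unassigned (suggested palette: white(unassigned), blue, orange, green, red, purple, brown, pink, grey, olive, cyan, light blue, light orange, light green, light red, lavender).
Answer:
<image width="64" height="64" href="data:image/bmp;base64,Qk12CAAAAAAAAHYAAAAoAAAAQAAAAEAAAAABAAQAAAAAAAAIAAATCwAAEwsAABAAAAAAAAAA////ALR3HwAOf/8ALKAsACgn1gC9Z5QAS1aMAMJ34wB/f38AIr28AM++FwDox64AeLv/AIrfmACWmP8A1bDFABEREREREREREREiIiIiIiIiIiIiIiIiIiZmZmZmZmZmERERERERERERESIiIiIiIiIiIiIiIiIiJmZmZmZmZmYRERERERERERERIiIiIiIiIiIiIiIiIiIiZmZmZmZmZhEREREREREREREiIiIiIiIiIiIiIiIiIiIiJmZmZmZmERERERERERERESIiIiIiIiIiIiIiIiIiIiIiZmZmZmYRERERERERERERIiIiIiIiIiIiIiIiIiIiIiJmZmZmZhEREREREREREREiIiIiIiIiIiIiIiIiIiIiIiZmZmZmERERERERERERESIiIiIiIiIiIiIiIiIiIiIiImZmZmYREREREREREREREiIiIiIiIiIiIiIiIiIiIiIiJmZmZhERERERERERERESIiIiIiIiIiIiIiIiIiIiIiIiZmZmEREREREREREREREiIiIiIiIiIiIiIiIiIiIiIiIiZmYRERERERERERERESIiIiIiIiIiIiIiIiIiIiIiIiIiZhEREREREREREREREiIiIiIiIiIiIiIiIiIiIiIiIiIiIRERERERERERERERIiIiIiIiIiIiIiIiIiIiIiIiIiIhERERERERERERERESIiIiIiIiIiIiIiIiIiIiIiIiIhERERERERERERERERIiIiIiIiIiIiIiIiIiIiIiIiIiERERERERERERERERESIiIiIiIiIiIiIiIiIiIiIiIigREREREREREREREREREiIiIiIiIiIiIiIiIiIiIiIiKBEREREREREREREREREREiIiIiIiIiIiIiIiIiIiIiKIEREREREREREREREREREREiIiIiIiIiIiIiIiIiIiIogRERERERERERERERERERERIiIiIiIiIiIiIiIiIiIoiBERERERERERERERERERERESIiIiIiIiIiIiIiIiIiiIERERERERERERERERERERERIiIiIiIiIiIiJEIiIiiIgREREREREREREREREREREREiIiIiIiIiIiREREIiiIiBERERERERERERERERERERERIiIiIiIiIiRERERCiIiIEREREREREREREREREREREREiIiIiIiIiRERERESIiIgRERERERERERERERERERERESIiIiIiIiRERERERESIiBERERERERERERERERERERERIiIiIiIkREREREREREiIEREREREREREREREREREREREiIiIiIjRERERERERESIgRERERERERERERERERERERESIiIiIjMzNEREREREREiBERERERERERERERERERERERIiIiIzMzMzRERERERESIEREREREREREREREREREREREiIiIzMzMzNEREREREREgRERERERERERERERERERERETMzMzMzMzM0RERERERERBERERERERERERERERERERERMzMzMzMzMzREREREREREERERERERERERERERERERERMzMzMzMzMzNERERERERERRERERERERERERERERERETMzMzMzMzMzM0RERERERERFUREREREREREREREREREzMzMzMzMzMzM0REREREREREVREREREREREREREREREzMzMzMzMzMzMzRERERERERERVURERERERERERERERETMzMzMzMzMzMzNERERERERERFVRERERERERERERERETMzMzMzMzMzMzM0REREREREREVVUREREREREREREREzMzMzMzMzMzMzMzRERERERERERVVREREREREREREREzMzMzMzMzMzMzMzNERERERERERFVVUREREREREREREzMzMzMzMzMzMzMzM0REREREREREVVVVERERERERERETMzMzMzMzMzMzMzMzRERERERERERVVVVRERERERERETMzMzMzMzMzMzMzMzNERERERERERFVVVVVRERERERERMzMzMzMzMzMzMzMzM0REREREREREVVVVVVVREREREREzMzMzMzMzMzMzMzMzRERERERERERVVVVVVVVREREREzMzMzMzMzMzMzMzMzNERERERERERFVVVVVVVVVREREzMzMzMzMzMzMzMzMzM0REREREREREVVVVVVVVVVVRETMzMzMzMzMzMzMzMzMzRERERERERERVVVVVVVVVVVVTMzMzMzMzMzMzMzMzMzNERERERERERFVVVVVVVVVVVVUzMzMzMzMzMzMzMzMzM0REREREREREVVVVVVVVVVVVVVMzMzMzMzMzMzMzMzM0RERERERERERVVVVVVVVVVVVVVTMzMzMzMzMzMzMzM0RERERERERERFVVVVVVVVVVVVVVMzMzMzMzMzMzMzM0REREREREREREVVVVVVVVVVVVVVUzMzMzMzMzMzMzMzRERERERERERERVVVVVVVVVVVVVVTMzMzMzMzMzMzMzNERERERERERERFVVVVVVVVVVVVVTMzMzMzMzMzd3MzM0REREREREREREVVVVVVVVVVVVVVMzMzMzMzM3d3d3d3RERERERERERERVVVVVVVVVVVVVUzMzMzMzN3d3d3d3dERERERERERERFVVVVVVVVVVVVVTMzMzMzd3d3d3d3d0REREREREREREVVVVVVVVVVVVVVMzMzM3d3d3d3d3d3dERERERERESZlVVVVVVVVVVVVVUzMzd3d3d3d3d3d3d3RERERERJmZmVVVVVVVVVVVVVUzM3d3d3d3d3d3d3d3d0RESZmZmZmZ"/>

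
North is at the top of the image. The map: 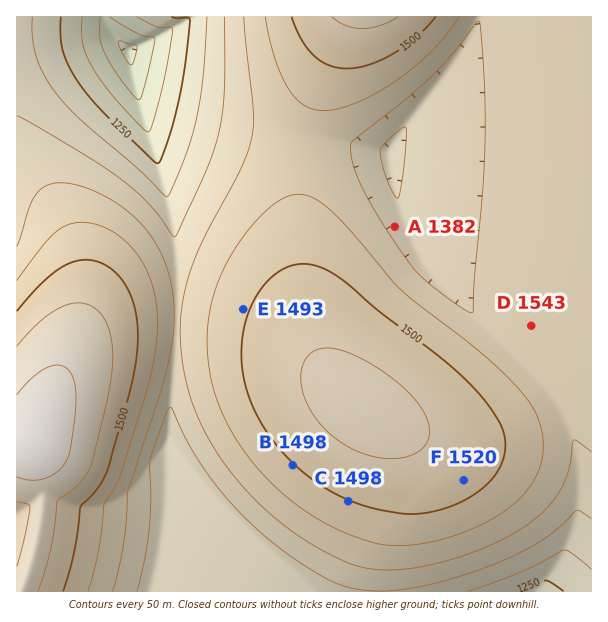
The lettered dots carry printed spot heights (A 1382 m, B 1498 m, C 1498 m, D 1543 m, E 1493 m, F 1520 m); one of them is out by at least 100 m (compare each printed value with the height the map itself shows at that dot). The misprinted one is D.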